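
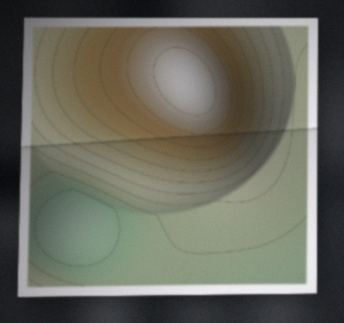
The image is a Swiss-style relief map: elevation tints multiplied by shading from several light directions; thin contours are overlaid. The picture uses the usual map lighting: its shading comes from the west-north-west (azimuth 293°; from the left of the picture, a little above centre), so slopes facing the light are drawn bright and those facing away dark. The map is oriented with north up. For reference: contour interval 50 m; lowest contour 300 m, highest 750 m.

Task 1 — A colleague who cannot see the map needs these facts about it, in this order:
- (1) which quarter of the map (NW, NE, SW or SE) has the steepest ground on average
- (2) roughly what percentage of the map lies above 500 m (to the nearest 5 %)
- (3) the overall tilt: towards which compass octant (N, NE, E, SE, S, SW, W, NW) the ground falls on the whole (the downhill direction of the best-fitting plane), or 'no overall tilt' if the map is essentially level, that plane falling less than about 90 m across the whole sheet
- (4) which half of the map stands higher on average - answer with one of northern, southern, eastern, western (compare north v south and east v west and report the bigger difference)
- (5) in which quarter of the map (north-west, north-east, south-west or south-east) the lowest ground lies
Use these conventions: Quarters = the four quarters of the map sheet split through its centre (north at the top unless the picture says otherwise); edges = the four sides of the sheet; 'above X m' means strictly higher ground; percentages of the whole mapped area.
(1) The north-east quarter is the steepest part of the map.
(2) About 45 % of the map lies above 500 m.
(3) Overall the map slopes down towards the south.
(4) On average the northern half of the map is the higher ground.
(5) Look to the south-west quarter for the lowest ground.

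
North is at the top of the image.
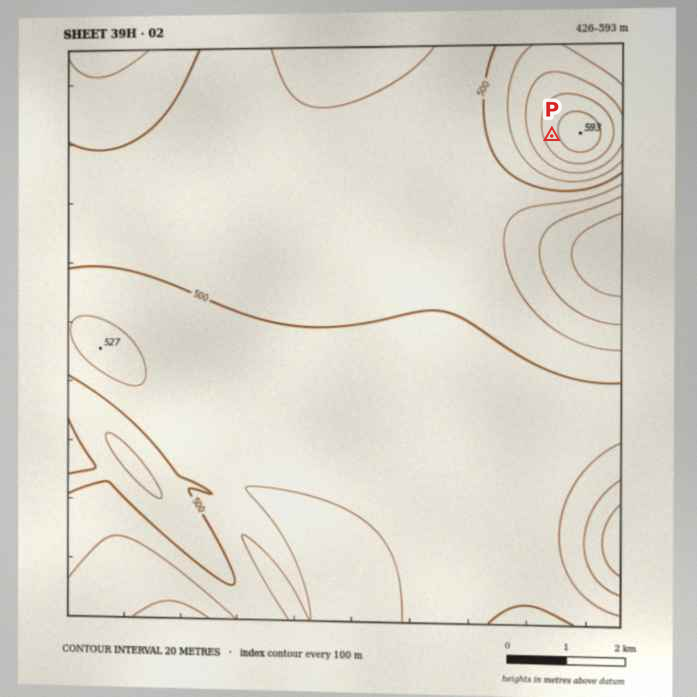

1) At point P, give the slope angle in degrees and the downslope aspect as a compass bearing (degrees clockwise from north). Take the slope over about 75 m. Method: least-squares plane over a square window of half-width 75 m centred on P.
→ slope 5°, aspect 253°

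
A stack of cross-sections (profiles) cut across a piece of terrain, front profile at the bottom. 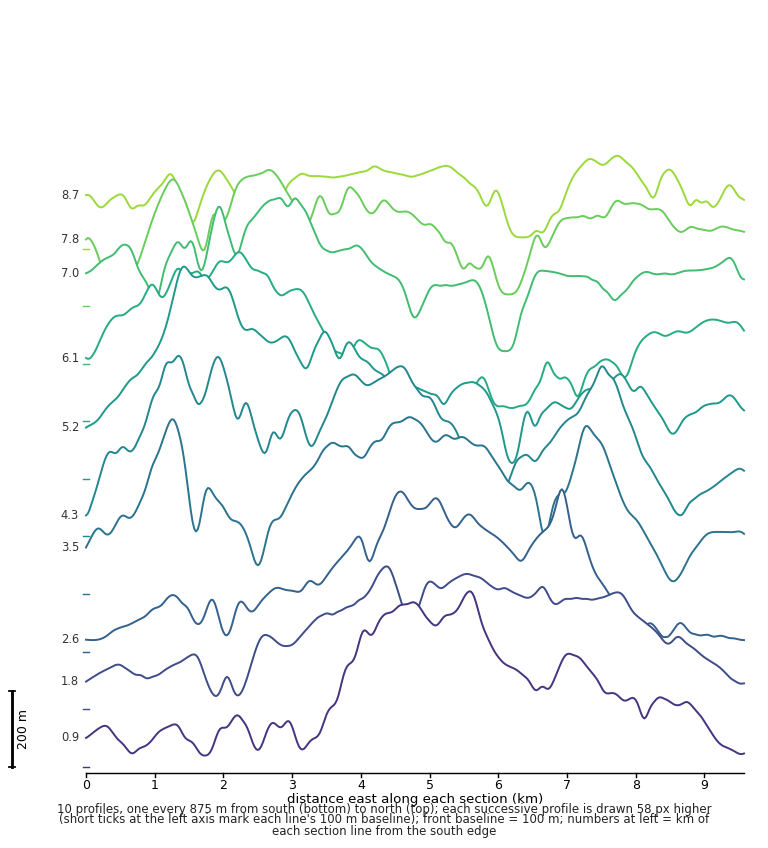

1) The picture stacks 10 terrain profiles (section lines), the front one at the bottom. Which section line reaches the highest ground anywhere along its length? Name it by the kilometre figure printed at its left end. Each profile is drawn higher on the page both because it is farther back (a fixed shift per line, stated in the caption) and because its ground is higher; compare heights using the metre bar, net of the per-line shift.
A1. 5.2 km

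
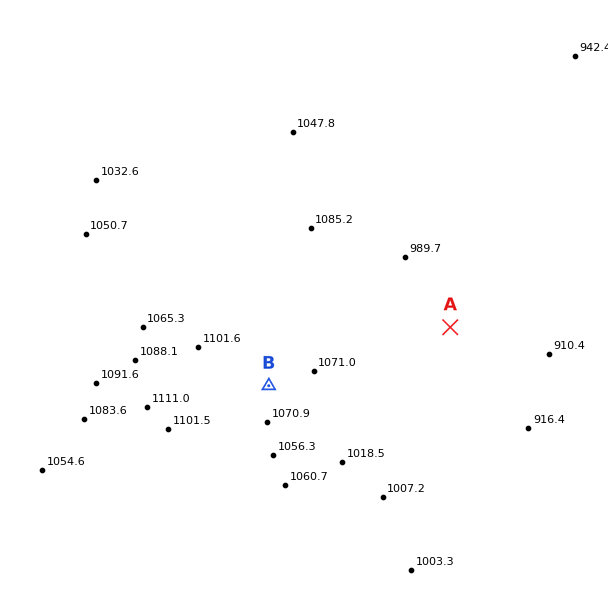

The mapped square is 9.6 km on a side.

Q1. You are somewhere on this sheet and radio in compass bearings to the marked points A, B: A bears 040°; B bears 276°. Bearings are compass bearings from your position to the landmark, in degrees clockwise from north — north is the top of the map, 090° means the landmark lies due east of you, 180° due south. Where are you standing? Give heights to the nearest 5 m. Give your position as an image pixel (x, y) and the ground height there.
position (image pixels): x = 390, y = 399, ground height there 1015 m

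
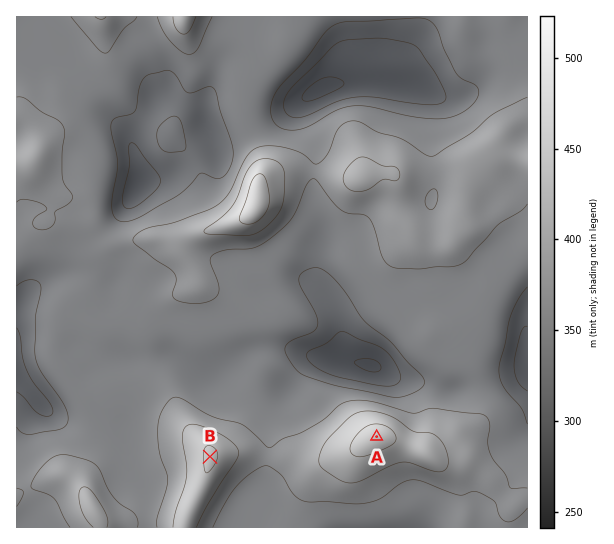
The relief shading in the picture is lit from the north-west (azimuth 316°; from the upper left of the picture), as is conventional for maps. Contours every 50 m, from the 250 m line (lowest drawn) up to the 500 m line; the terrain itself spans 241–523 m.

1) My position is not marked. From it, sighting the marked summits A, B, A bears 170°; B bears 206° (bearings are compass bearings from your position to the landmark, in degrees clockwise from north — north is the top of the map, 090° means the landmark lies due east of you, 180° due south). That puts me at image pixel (335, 200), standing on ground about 410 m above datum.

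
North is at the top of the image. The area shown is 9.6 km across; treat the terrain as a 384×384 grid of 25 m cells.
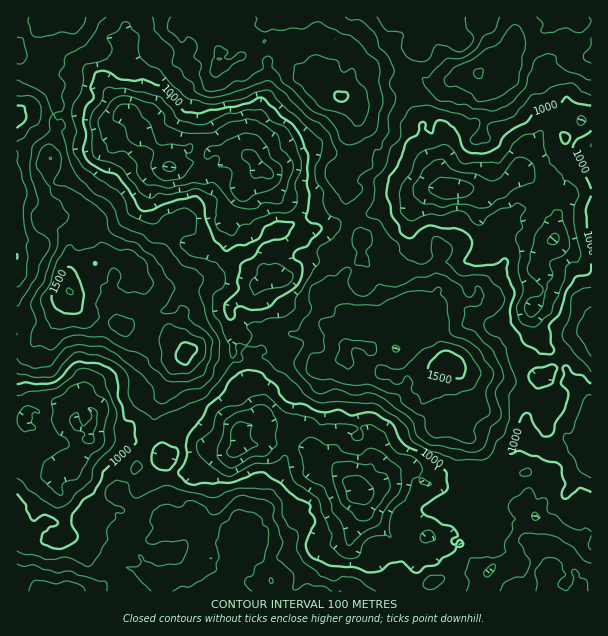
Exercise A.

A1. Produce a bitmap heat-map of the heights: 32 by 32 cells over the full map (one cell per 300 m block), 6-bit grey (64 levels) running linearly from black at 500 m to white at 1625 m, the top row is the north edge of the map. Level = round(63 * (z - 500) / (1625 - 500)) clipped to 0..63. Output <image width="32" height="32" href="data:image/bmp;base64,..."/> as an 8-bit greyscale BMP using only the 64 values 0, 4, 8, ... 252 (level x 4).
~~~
<image width="32" height="32" href="data:image/bmp;base64,Qk02CAAAAAAAADYEAAAoAAAAIAAAACAAAAABAAgAAAAAAAAEAAATCwAAEwsAAAABAAAAAAAAAAAAAAEBAQACAgIAAwMDAAQEBAAFBQUABgYGAAcHBwAICAgACQkJAAoKCgALCwsADAwMAA0NDQAODg4ADw8PABAQEAAREREAEhISABMTEwAUFBQAFRUVABYWFgAXFxcAGBgYABkZGQAaGhoAGxsbABwcHAAdHR0AHh4eAB8fHwAgICAAISEhACIiIgAjIyMAJCQkACUlJQAmJiYAJycnACgoKAApKSkAKioqACsrKwAsLCwALS0tAC4uLgAvLy8AMDAwADExMQAyMjIAMzMzADQ0NAA1NTUANjY2ADc3NwA4ODgAOTk5ADo6OgA7OzsAPDw8AD09PQA+Pj4APz8/AEBAQABBQUEAQkJCAENDQwBEREQARUVFAEZGRgBHR0cASEhIAElJSQBKSkoAS0tLAExMTABNTU0ATk5OAE9PTwBQUFAAUVFRAFJSUgBTU1MAVFRUAFVVVQBWVlYAV1dXAFhYWABZWVkAWlpaAFtbWwBcXFwAXV1dAF5eXgBfX18AYGBgAGFhYQBiYmIAY2NjAGRkZABlZWUAZmZmAGdnZwBoaGgAaWlpAGpqagBra2sAbGxsAG1tbQBubm4Ab29vAHBwcABxcXEAcnJyAHNzcwB0dHQAdXV1AHZ2dgB3d3cAeHh4AHl5eQB6enoAe3t7AHx8fAB9fX0Afn5+AH9/fwCAgIAAgYGBAIKCggCDg4MAhISEAIWFhQCGhoYAh4eHAIiIiACJiYkAioqKAIuLiwCMjIwAjY2NAI6OjgCPj48AkJCQAJGRkQCSkpIAk5OTAJSUlACVlZUAlpaWAJeXlwCYmJgAmZmZAJqamgCbm5sAnJycAJ2dnQCenp4An5+fAKCgoAChoaEAoqKiAKOjowCkpKQApaWlAKampgCnp6cAqKioAKmpqQCqqqoAq6urAKysrACtra0Arq6uAK+vrwCwsLAAsbGxALKysgCzs7MAtLS0ALW1tQC2trYAt7e3ALi4uAC5ubkAurq6ALu7uwC8vLwAvb29AL6+vgC/v78AwMDAAMHBwQDCwsIAw8PDAMTExADFxcUAxsbGAMfHxwDIyMgAycnJAMrKygDLy8sAzMzMAM3NzQDOzs4Az8/PANDQ0ADR0dEA0tLSANPT0wDU1NQA1dXVANbW1gDX19cA2NjYANnZ2QDa2toA29vbANzc3ADd3d0A3t7eAN/f3wDg4OAA4eHhAOLi4gDj4+MA5OTkAOXl5QDm5uYA5+fnAOjo6ADp6ekA6urqAOvr6wDs7OwA7e3tAO7u7gDv7+8A8PDwAPHx8QDy8vIA8/PzAPT09AD19fUA9vb2APf39wD4+PgA+fn5APr6+gD7+/sA/Pz8AP39/QD+/v4A////ALC4tKyglJSgrLC4wLywrJyYkJCEfHyAhHyIjKCovLS0nJSQjJCYnJycpLC4wLSklIBwbGhwcGx0fIiIkKC4sKiAeHB4gJCYnJicrLjAvKSIaFxIYGBkYGBwfICMpKigkHxwaHiEjJCcrKyouLy4oIRwWDxAVGRcZHR8fIiUlIyIdGhgdICEjJygqKCgtKyUeGxILCREZGx8gHx8iIiIeIBkUEhceIyIjJCIhISUkIRsWDgQECxMYGyAfHiAiIBwdFREOERkgIR8dGxkXGRwbFQ8LBggMEhYaHh8gICEfGxcVEw8OFBofHRobFQ8NEhUTDg0ODhAVGiAjJCAdHRsZFBMUEg0NFhsfHRsWEAkNERIREhUUFh0nKy0sJB4aGxcUEBIOCwwWHSEgHhoSDA4SFRYYGBgcIywwMC4pIBsdGRUTEg8NDhgiJSYiHxkWEhccICEhIiUsMTExMCoiHx8dFhsbFxETGyMnKyonHhkZHSEpKiwsMDE0NjYyKyMeHBwaJichGRofJywzNS4kHx4iJy4xMjEyMjY6OjQrIh0cHSArLSkkJiotLzU5MiUhISQmKzAzMjAuMjY0LiYgHBwgJiwwMTAwMjIwNDItIiAjJicrLzAxMDAvMCsnIR0YGyIpKjE3NzMyMS8uLSceHR4gIyksLy8vMTAwKSYiGxEVHycoMjs6MzIyMS4rJR8aFxogKCoqKCotLi0pJyQdExIcJCIsODg1MjYyLSkmIhsWFRkjJycmJSUnKCQjIBsSEBcdICgzNTc0NS8pJCIfHRkYGyAkJickIiEjHxsaGhEPExghJi8yMi8sJyUhHxobHBwbHSImKCMfHiIgGxgXEwwPGSIqLDAwKSQiJCQdFhYYHBscICQkIBkZGhoXGRkUEBIaIiktLywmHhodHxsUDxESFh0kJiMeFRIQERASFhUSExoiKy0qJSEYEhETEw8ICAwWHicpJR0WDwkIDA8QEhQVGSQuLCQdGRIMBwsMCwgFCRMgKSsnIRkSDhITFBAQFRccJS0rHxURDgsJCwwKBwcPFR8lLCkkHBcUGB0cFRIXGh8hJicgEw0KCw8REQ8MDRIaIikwLiggHBocIiEbFxgbGxwjJx4UDAoOFBoaFxQUGyIqMDMyKiMfHyEkJSIdGxoYISYnIRkSERUbIiYmIh4iKzM3NzIrJSQoKi0tKSMgHR8pKygjGxscHSInLzEtKSsyNjU0MSomJyovMTEvJyMjJi0rKCQhICAiJiowMzIuLjE0MzEvKSQiJikuMC4qJigsLSsrKSUgICQoLC8xMS4vLy4uLislIR4hHyUsLiwqKSstMC8uKCMiJiwvLy8vLSwrLSwqJyEgHh0eIyYsKy0tLQ="/>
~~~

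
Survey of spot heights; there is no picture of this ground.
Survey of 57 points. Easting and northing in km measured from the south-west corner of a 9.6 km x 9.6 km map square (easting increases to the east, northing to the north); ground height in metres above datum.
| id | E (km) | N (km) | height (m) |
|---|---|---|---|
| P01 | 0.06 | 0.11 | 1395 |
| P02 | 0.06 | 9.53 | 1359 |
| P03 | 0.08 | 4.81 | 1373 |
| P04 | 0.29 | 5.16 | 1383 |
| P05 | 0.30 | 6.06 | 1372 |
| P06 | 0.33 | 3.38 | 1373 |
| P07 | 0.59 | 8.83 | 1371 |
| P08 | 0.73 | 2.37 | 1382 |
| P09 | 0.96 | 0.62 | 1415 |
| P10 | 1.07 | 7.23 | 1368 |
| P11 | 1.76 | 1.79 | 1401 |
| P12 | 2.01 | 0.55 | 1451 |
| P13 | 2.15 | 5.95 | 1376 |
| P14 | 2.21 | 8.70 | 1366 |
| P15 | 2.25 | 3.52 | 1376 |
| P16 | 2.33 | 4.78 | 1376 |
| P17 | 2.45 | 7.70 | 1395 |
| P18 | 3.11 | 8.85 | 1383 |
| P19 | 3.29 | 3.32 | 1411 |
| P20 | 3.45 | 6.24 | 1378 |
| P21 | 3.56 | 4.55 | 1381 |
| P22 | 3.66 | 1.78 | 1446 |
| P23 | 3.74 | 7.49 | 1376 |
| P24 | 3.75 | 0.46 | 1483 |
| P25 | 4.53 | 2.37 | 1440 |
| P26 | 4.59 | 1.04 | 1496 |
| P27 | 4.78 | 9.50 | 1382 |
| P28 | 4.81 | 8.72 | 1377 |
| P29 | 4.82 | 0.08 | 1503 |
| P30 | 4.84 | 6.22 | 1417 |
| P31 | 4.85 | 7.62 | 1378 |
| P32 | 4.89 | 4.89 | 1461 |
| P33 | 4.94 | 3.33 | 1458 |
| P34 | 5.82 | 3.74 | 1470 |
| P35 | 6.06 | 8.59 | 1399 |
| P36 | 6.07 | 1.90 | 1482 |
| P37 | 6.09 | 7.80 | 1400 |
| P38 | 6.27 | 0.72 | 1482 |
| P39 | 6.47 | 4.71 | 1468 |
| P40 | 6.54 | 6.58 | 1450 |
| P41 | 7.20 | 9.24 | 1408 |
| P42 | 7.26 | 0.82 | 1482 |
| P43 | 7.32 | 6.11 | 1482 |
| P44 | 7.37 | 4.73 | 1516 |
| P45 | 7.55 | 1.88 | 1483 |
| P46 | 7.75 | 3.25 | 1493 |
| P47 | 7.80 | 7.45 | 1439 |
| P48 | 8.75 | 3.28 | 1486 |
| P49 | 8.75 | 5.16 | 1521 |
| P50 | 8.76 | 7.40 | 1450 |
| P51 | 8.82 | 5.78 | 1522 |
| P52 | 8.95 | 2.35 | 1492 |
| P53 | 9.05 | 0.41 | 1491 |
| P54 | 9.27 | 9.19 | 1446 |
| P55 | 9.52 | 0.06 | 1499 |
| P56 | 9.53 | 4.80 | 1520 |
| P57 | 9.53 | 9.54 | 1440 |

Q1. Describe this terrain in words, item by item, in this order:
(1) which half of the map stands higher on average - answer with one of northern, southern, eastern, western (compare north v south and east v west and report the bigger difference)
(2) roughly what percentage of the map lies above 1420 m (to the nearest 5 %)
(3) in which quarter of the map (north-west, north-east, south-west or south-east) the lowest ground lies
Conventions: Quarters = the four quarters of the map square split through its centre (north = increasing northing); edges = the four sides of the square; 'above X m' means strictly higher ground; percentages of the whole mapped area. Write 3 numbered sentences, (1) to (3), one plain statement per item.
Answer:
(1) On average the eastern half of the map is the higher ground.
(2) About 55 % of the map lies above 1420 m.
(3) The lowest ground is in the north-west quarter.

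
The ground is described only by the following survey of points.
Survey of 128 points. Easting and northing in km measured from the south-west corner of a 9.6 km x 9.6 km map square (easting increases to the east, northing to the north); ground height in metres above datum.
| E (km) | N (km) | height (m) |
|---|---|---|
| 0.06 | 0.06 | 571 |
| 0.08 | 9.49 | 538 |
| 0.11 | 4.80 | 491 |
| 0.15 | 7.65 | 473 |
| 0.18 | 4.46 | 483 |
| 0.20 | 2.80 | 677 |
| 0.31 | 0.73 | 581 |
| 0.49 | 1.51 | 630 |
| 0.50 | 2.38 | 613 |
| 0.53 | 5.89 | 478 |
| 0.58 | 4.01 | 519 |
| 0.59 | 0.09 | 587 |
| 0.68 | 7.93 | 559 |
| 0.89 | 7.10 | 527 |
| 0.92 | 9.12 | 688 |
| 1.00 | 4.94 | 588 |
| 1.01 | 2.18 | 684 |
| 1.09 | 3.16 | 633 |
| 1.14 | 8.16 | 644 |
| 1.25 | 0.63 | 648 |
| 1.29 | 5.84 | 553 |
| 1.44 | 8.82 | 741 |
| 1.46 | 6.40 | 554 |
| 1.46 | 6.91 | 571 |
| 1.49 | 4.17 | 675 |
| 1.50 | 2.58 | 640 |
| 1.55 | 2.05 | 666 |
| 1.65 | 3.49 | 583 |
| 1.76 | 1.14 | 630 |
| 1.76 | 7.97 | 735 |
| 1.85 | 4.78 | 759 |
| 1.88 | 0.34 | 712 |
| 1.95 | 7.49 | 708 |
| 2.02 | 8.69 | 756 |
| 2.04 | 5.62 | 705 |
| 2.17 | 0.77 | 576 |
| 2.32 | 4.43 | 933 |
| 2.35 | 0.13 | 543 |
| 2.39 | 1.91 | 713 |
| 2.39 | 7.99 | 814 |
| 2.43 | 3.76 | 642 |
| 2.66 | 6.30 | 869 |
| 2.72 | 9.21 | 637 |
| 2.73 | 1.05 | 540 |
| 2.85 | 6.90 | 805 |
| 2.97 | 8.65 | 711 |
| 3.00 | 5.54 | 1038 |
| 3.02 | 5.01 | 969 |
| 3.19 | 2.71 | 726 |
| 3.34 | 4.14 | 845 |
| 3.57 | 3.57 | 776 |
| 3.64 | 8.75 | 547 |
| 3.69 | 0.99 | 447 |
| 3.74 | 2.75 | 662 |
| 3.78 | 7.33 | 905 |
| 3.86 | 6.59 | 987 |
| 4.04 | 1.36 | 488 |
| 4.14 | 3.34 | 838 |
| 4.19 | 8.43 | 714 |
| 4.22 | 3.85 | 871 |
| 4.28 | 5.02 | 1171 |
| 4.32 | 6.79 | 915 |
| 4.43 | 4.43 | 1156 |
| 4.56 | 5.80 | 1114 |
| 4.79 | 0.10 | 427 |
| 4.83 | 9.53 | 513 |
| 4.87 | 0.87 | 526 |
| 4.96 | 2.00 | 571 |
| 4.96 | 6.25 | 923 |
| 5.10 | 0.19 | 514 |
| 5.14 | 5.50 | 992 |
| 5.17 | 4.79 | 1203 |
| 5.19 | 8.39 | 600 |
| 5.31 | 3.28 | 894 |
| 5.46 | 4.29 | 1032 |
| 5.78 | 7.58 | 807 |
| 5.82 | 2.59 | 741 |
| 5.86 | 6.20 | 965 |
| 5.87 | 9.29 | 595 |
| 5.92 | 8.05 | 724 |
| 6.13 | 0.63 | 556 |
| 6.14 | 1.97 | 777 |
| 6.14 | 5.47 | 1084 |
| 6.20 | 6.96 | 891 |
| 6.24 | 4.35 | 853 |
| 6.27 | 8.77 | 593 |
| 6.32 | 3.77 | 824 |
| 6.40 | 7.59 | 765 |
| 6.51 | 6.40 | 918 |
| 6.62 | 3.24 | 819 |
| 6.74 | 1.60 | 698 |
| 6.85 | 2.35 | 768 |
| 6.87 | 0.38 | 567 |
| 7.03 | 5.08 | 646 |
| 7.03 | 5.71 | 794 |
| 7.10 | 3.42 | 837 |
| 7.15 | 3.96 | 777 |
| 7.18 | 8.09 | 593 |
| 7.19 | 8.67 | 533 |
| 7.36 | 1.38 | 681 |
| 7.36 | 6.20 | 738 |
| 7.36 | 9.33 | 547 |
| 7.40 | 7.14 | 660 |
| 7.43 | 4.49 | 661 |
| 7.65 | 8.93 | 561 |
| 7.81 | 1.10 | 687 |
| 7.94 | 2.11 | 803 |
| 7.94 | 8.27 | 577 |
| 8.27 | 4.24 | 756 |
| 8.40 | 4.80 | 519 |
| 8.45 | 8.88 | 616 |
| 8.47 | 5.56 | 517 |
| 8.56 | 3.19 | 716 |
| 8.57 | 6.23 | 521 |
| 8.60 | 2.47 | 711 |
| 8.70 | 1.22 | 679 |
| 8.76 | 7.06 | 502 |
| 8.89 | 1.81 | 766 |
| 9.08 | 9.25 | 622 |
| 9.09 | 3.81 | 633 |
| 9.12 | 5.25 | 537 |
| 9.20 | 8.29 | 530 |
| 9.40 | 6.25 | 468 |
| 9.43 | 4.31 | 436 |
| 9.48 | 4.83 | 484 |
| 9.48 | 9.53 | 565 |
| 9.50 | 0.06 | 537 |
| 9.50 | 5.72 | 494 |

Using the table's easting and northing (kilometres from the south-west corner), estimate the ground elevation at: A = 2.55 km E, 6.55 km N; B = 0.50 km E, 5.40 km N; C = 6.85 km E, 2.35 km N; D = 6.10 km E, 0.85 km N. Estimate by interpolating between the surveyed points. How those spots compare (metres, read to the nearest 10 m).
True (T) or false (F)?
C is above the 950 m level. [F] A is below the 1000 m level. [T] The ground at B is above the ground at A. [F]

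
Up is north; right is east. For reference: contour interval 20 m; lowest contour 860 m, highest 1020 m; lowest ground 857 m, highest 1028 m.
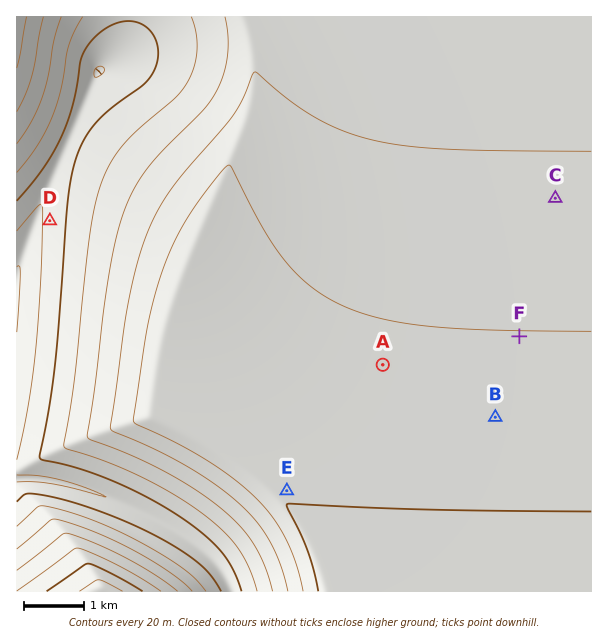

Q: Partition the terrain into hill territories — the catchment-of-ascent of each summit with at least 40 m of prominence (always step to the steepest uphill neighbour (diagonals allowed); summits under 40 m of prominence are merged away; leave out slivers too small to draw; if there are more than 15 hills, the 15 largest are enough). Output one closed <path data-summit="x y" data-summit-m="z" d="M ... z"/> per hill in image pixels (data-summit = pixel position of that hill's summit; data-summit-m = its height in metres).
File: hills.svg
<path data-summit="333 591" data-summit-m="1009" d="M591 16l-460 0-3 19-6 15-15 17-10 7-3 6-10 28-44 98-24 64 0 207 32 3 36 8 36 14 32 15 21 12 33 24 17 20 8 19 360 0z"/><path data-summit="102 590" data-summit-m="1028" d="M36 478l-20 1 1 113 213-1-7-18-9-12-17-15-32-22-28-14-44-18-37-11z"/><path data-summit="17 17" data-summit-m="992" d="M129 16l-113 1 1 253 23-64 39-87 15-39 3-6 23-20 6-10 4-17z"/>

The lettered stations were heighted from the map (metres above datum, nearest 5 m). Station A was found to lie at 985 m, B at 990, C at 965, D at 885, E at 1000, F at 980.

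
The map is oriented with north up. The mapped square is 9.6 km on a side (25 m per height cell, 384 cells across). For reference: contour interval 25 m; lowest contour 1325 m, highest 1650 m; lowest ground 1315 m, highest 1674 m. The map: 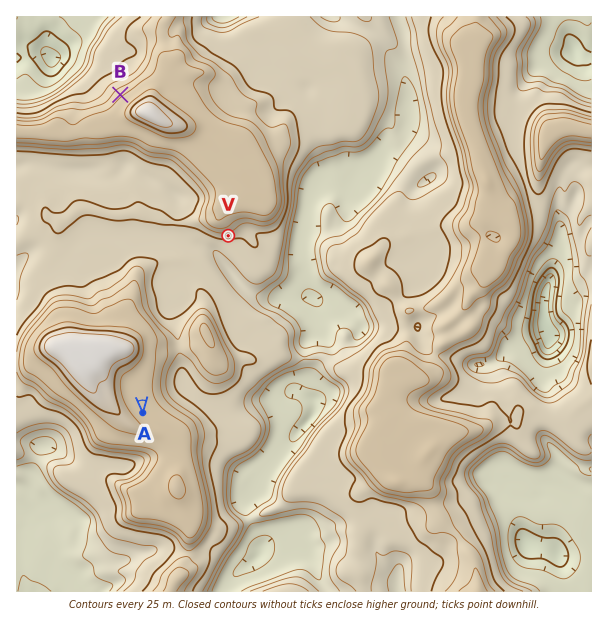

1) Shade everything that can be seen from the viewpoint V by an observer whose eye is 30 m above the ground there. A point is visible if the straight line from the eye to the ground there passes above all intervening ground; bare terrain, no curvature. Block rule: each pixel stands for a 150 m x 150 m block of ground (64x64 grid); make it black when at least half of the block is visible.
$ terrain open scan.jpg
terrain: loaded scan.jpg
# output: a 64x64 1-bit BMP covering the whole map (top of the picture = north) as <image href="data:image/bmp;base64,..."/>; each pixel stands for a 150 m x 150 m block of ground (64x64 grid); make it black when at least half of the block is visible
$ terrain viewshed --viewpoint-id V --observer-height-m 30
<image width="64" height="64" href="data:image/bmp;base64,Qk0+AgAAAAAAAD4AAAAoAAAAQAAAAEAAAAABAAEAAAAAAAACAAATCwAAEwsAAAIAAAAAAAAA////AAAAAAAAAAAPAAAAAAAAAAIAAAAAAAAAAA4AAAAAAAAABAAAAAAAAAAEAAAAAAAAAAQAAAAAAAAABAAAAAAAAAAAAAAAAAAAAAAAAAAAAAAAAAAAAAAAAAAYAAAAAAAAB/wAAAAAAAAD+AAAAAAAAAPwAAAAAAAAAfAAAAAAAAAA/AAAAAAAAAD+AAAAAAAAQH8AAAAABgBgPwAAAAANAAAfAAAAABsAAB8AAAAAEwAAD4AAAAADAAAHgAAAAAMAAAeAAAAAAYAAP4AAAAADgZA/5gAAAAfB/P/yAAAAH8P8f/IAAA//x/wb9wAAD////h/jAAAHD//8B+OAAA8P//AH/EAADA//4Af3QAAgD//AD4PgADwH/8AfgPAAP4f/8D4A8AAf5//wPgDwAB////g/AfAAH///+D+H8ABP///4H//yAA//8/gH//AAB//B8AP/8AAR/wBAAe/wABHwAAAAx/AA/+AAAAAD+AD/AAAAAAHwAHwAAAAAAPAAcAAAAAAAcADAAAAAAAAgAIAAAAAAAAAAgAAAAAAAAAAAAAAAAAAAAAAAAAAAAAAAAAAAAAAAAAAAAAAAAAAAAAAAAAAAAAAAAAAAAAAAAAAAAAAAAAAAAAAAAAAAAAAAAAAAAAAAAAAAAAAAAAAAAAAAAAAAAAAAAAAAAAAAAAAAAAAAAAAAAA=="/>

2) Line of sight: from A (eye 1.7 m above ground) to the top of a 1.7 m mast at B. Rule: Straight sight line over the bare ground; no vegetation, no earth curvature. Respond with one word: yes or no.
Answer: no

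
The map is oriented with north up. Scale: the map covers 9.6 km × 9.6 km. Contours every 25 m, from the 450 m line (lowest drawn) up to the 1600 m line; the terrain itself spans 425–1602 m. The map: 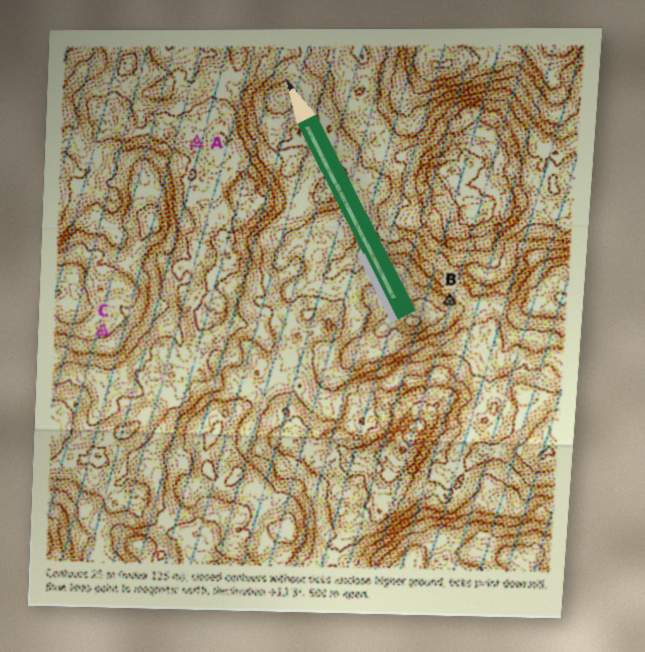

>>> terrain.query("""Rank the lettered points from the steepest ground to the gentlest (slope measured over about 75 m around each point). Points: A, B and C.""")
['B', 'C', 'A']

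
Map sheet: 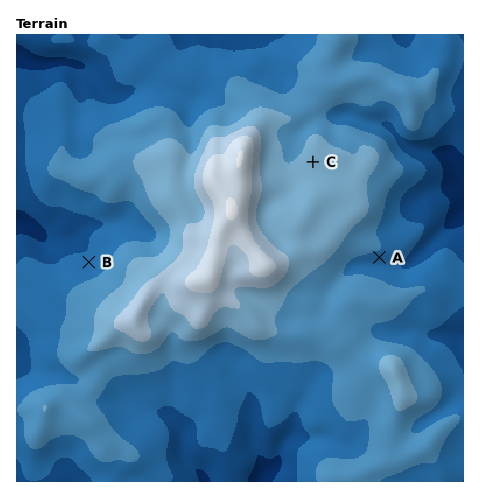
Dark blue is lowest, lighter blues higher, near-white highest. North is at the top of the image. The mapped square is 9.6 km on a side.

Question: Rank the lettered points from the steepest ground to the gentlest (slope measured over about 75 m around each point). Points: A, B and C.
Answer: A B C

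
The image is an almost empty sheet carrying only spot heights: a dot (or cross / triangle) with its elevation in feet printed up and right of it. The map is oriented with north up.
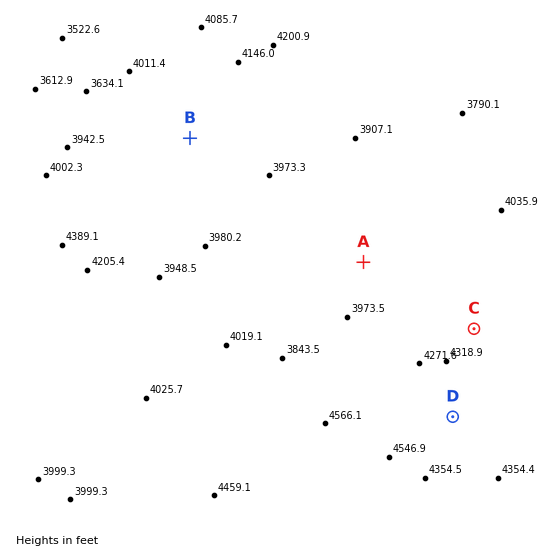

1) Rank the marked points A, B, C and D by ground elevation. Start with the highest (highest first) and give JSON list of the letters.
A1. ["D", "C", "B", "A"]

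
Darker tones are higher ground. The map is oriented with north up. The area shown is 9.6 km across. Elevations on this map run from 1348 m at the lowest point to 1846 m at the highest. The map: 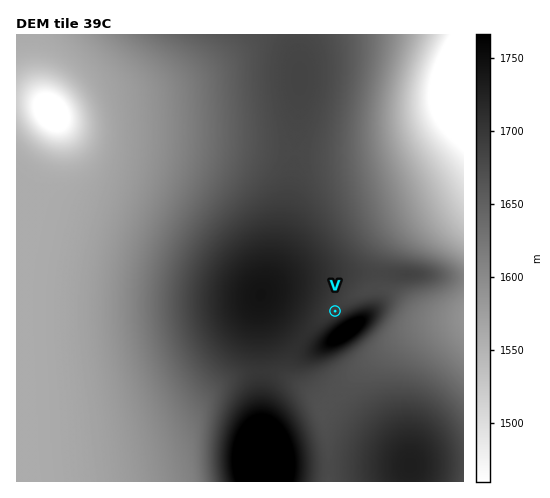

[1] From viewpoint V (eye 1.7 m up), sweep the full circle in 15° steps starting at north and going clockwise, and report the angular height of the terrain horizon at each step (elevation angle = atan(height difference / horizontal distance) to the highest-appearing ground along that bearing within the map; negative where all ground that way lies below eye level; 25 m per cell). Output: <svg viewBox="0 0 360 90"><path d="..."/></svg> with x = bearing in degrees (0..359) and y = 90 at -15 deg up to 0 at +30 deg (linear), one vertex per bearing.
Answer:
<svg viewBox="0 0 360 90"><path d="M0 59l15 1 15 1 15 0 15 0 15-1 15-8 15-7 15-7 15-3 15-1 15 2 15 4 15 7 15 6 15 4 15 1 15-1 15-1 15 0 15 0 15 1 15 0 15 1"/></svg>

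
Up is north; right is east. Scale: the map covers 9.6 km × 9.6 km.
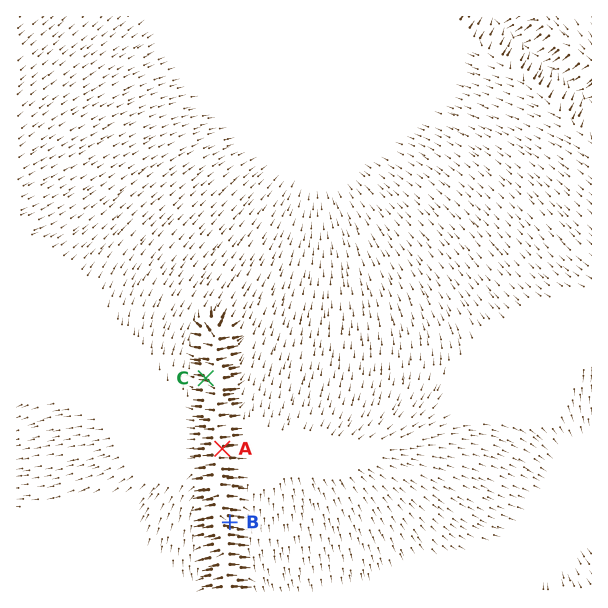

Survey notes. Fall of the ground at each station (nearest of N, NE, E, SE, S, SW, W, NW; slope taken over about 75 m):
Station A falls E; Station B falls E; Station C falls W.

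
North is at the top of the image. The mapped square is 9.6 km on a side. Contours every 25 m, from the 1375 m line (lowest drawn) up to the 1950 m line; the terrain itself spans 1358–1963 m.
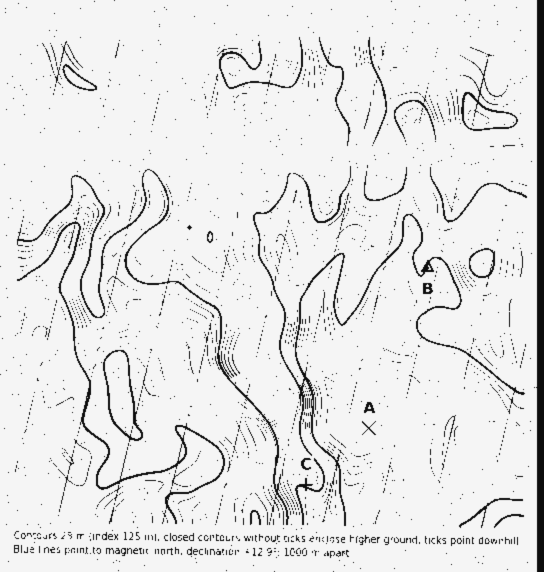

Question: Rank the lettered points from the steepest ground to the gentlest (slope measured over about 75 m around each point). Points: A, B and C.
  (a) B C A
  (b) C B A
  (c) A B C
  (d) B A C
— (b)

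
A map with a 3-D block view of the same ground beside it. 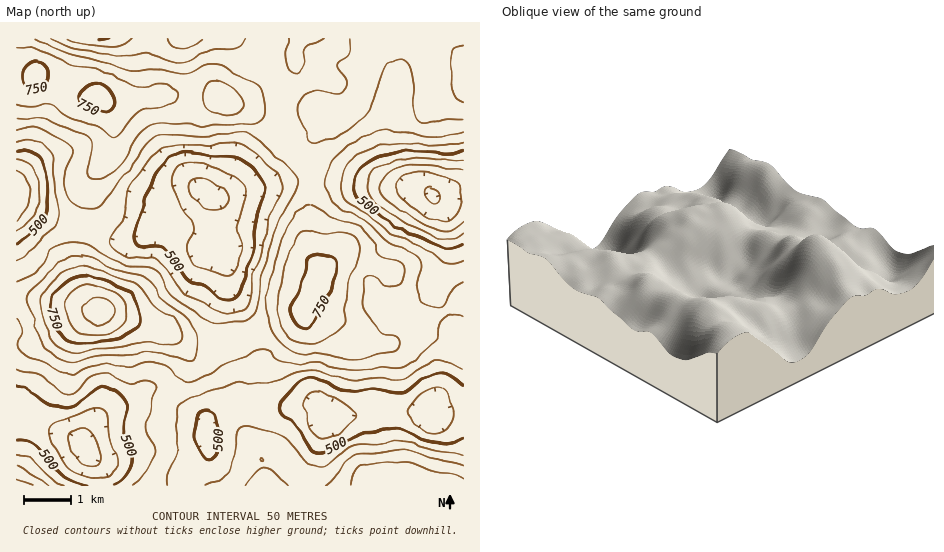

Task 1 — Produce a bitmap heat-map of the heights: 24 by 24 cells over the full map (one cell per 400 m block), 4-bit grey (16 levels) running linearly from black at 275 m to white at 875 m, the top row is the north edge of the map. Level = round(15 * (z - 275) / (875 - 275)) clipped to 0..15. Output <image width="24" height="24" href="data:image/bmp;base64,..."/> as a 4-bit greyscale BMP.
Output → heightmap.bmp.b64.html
<image width="24" height="24" href="data:image/bmp;base64,Qk2WAQAAAAAAAHYAAAAoAAAAGAAAABgAAAABAAQAAAAAACABAAATCwAAEwsAABAAAAAAAAAAAAAAABEREQAiIiIAMzMzAERERABVVVUAZmZmAHd3dwCIiIgAmZmZAKqqqgC7u7sAzMzMAN3d3QDu7u4A////AJdlRXd2d4iIiaqqqXZDNWd2Z4iHZ5mZh2VDNWd2Vnd1VWZ2VVVERWd2ZnZlRFVURVZmVWd2ZmZURVVURWd3ZneId3dlVmZmVXiZiIiZmIiIiZiId4m7u6qqmZiqqqqZiIrO7cu5iZm8u6mZiJve/suYd3nMy6mYiJrN3Ll2ZXm8y6mYiImruphlRGm8y6qod3iZh2ZURFisy6mYdleId2VURFeru6hlREV4h2VURFeaqYZDEjWJiGVDM1aJl1QhETWJmHZDNFZ4h1MhIlaJqoZVVWeJmGVERXeJqph3d4iZmYd3h5mru6qaqpmaqpmZmbu8zLu6u6maqqmaqsy8y6uquqmZmamaq8y6qZmZmZmImaqaq7qYd4h3iImImaqqqw=="/>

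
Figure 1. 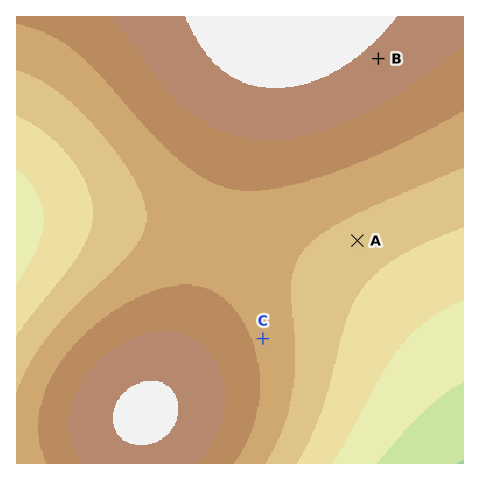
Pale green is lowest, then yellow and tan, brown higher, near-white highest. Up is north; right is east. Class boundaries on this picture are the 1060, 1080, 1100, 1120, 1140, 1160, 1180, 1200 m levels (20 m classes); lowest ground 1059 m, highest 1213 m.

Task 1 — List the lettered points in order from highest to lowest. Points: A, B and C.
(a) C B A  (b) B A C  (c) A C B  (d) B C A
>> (d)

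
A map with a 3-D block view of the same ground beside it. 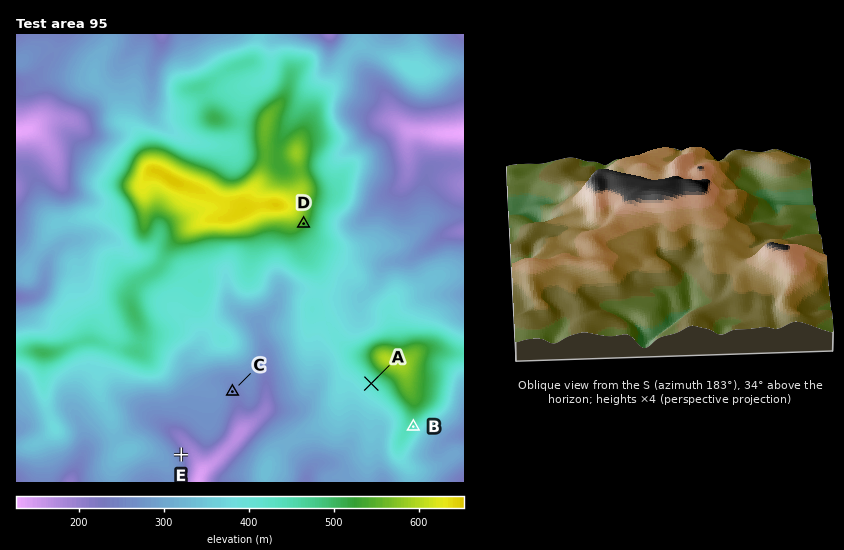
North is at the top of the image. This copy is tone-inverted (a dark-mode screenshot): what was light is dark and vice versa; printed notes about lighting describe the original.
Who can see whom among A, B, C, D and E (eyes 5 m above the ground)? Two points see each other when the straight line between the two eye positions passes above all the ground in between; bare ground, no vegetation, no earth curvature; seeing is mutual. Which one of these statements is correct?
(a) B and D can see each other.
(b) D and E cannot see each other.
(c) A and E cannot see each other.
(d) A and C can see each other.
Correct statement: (d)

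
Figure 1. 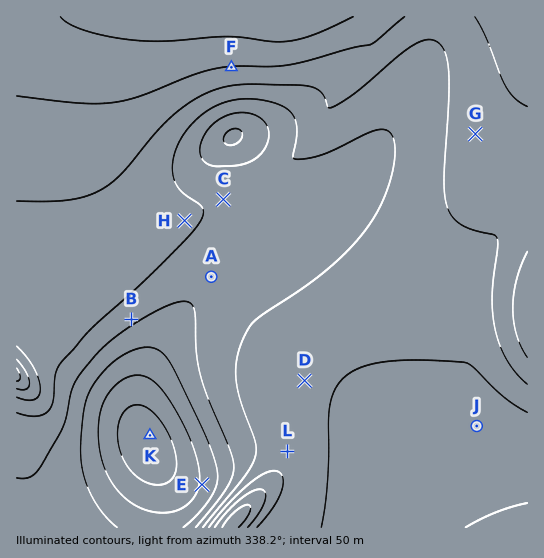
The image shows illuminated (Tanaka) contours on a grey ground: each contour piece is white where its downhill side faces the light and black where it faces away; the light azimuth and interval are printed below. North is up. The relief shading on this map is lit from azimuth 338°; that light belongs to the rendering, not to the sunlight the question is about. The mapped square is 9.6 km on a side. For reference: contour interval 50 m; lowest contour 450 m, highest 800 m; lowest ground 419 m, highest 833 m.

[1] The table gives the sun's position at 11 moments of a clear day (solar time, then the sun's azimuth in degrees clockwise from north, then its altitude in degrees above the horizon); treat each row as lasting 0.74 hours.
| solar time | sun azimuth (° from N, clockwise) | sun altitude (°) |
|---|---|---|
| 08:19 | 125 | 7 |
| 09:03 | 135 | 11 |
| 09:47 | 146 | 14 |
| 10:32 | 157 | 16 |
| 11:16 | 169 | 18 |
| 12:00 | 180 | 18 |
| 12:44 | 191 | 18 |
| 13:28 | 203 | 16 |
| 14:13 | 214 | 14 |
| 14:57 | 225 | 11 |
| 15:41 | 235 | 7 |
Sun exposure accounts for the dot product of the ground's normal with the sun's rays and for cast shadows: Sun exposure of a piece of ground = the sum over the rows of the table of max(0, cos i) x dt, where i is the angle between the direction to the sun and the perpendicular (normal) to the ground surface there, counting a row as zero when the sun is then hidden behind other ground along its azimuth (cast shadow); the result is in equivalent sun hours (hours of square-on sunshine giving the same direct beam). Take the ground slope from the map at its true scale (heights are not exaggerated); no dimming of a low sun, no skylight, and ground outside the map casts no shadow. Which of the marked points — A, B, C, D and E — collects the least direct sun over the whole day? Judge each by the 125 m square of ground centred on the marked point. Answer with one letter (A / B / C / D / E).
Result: E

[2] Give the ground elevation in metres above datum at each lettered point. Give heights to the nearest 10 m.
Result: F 750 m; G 720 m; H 660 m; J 630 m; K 420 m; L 670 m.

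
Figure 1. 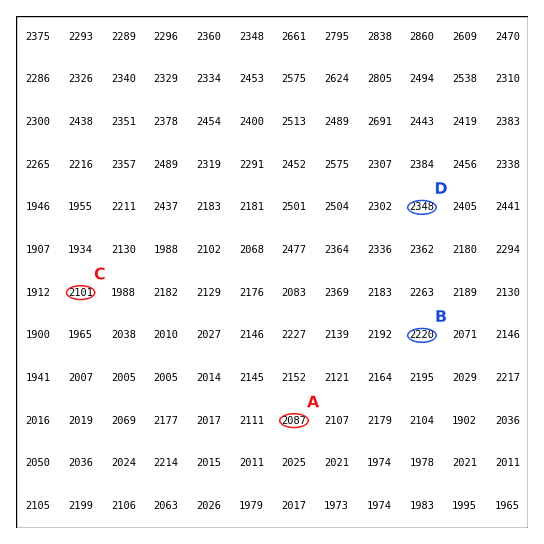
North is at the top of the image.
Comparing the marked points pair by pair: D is higher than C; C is lower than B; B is higher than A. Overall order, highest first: D B C A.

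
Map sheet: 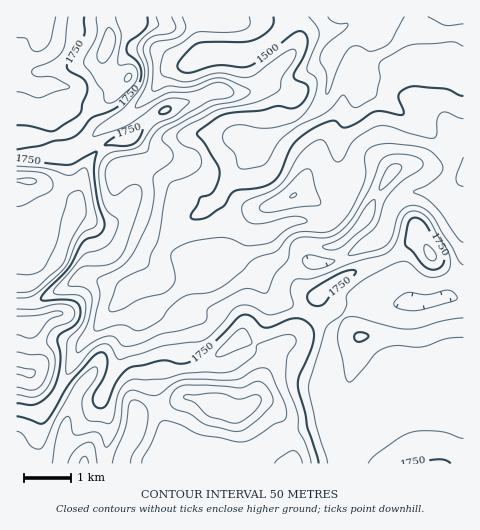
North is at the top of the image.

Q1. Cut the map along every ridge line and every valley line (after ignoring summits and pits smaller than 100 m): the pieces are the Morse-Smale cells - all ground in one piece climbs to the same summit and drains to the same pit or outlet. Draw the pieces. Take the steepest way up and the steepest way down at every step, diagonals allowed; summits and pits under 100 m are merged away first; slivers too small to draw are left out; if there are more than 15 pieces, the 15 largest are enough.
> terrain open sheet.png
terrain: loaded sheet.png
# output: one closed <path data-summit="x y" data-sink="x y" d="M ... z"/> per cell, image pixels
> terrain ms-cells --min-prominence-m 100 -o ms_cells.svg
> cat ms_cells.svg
<path data-summit="216 405" data-sink="370 17" d="M463 16l-266 1 7 38-14 9-23 7-13 19-13 13 0 3 17 24 9 6 20 0 8-2 47 2 16 9-31 38-7 14-16 14-14 7-26 30-3 9 2 20-9 6-17 3-10 4-46 54-24 51-9 12-6 5-26-2 1 54 447-1z"/><path data-summit="29 181" data-sink="370 17" d="M140 104l-15 14-23 11-21 19-10 4-15 3-40 0 1 148 19-1 45-25 10 0 29 12 31-5 8-3 4-4-2-20 3-9 26-30 14-7 16-14 7-14 31-38-16-9-22 0-11-2-42 2-14-13z"/><path data-summit="108 45" data-sink="17 17" d="M106 16l-59 0-2 13-4 9-16-8-9-10 0 60 22 8 2 18 0 6-24 4 1 20 32 1 20-5 6-4 22-23 12-6 15-17-14-4-8-11 2-13 5-13z"/><path data-summit="108 45" data-sink="370 17" d="M196 16l-88 0 1 25-5 13-2 13 8 11 8 3 9-1-18 19-12 6-22 23-6 4-20 5-32-1-1 18 40 1 15-3 10-4 21-19 23-11 29-28 13-19 23-7 14-9z"/><path data-summit="29 374" data-sink="370 17" d="M91 277l-10 0-45 25-20 2 1 105 25 3 6-5 9-12 24-51 48-54-9-1z"/><path data-summit="216 405" data-sink="17 17" d="M19 80l-3 1 0 34 24-3-2-24-9-2z"/><path data-summit="216 405" data-sink="17 17" d="M46 16l-29 0-1 3 9 11 16 8 5-13z"/>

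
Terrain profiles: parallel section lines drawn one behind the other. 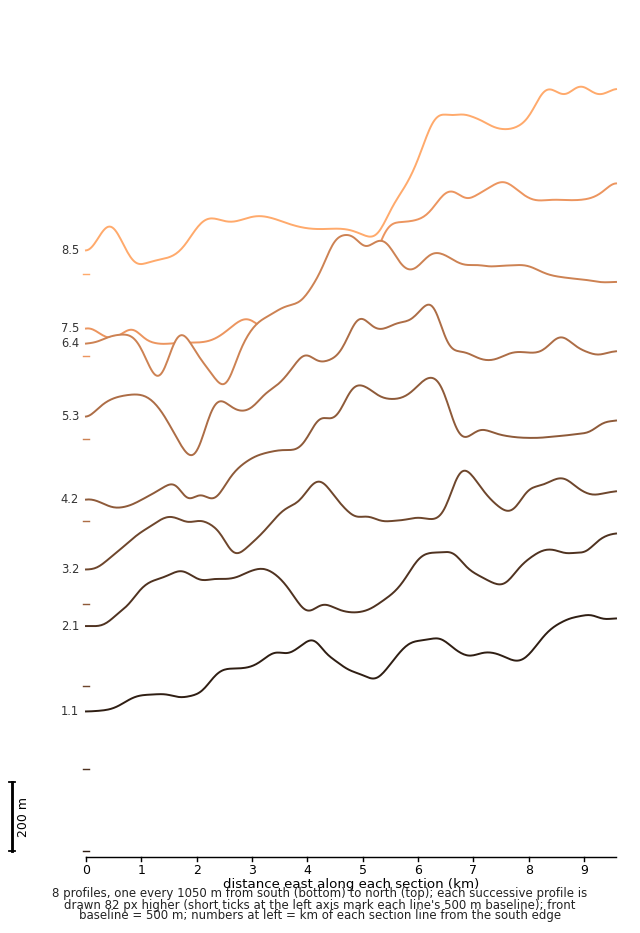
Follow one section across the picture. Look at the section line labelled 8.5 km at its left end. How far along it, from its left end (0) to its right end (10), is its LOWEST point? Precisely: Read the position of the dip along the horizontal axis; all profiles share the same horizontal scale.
1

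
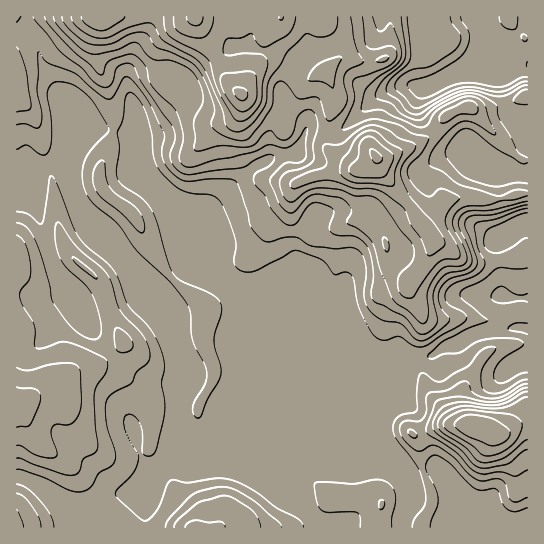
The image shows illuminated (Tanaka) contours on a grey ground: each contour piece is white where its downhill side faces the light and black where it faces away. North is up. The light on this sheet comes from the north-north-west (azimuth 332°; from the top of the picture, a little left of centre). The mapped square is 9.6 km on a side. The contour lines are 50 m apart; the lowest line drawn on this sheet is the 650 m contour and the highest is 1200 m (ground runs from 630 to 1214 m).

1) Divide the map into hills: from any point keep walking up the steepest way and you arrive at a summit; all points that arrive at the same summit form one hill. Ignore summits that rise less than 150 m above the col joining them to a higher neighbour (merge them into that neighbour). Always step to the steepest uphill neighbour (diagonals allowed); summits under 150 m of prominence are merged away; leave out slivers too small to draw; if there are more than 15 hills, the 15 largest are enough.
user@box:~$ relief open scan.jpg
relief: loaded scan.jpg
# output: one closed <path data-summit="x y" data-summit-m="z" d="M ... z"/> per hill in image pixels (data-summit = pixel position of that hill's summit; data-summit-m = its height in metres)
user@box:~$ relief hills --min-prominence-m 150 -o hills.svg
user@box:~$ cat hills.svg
<path data-summit="195 17" data-summit-m="1214" d="M527 16l-511 1 0 144 29 3 17-5 3 3 6 12 1 15 4 12 15 34 33 31 16 35 15 14 10 15 12 27 3 42-1 32 4 14 8 8 11 4 8 0 9-4 8 8 14 7 16 4 12 7 12 12 17 12 21 25 82-1 0-9 10-21-2-11-10-23-22-24-1-12 8-21 9-8 6-11 4-17 6-11 22-3 11-8 15-4 18-11 34-5 19-1z"/><path data-summit="17 407" data-summit-m="975" d="M62 159l-17 5-11-3-18 1 0 365 129 1-1-29 9-24 16-14 14-9 6-1-6-6-4-14 1-32-3-42-14-31-23-25-16-35-33-31-19-46-1-15z"/><path data-summit="377 157" data-summit-m="1157" d="M413 85l-15 2-20 9-40 36-5 1-16-4-11 0-9 24-20 3-23 11-27 22-18 21-2 12 12 28 0 17 4 8 6 6 18 10 14 14 13 34 3-13 23-53-4-16 0-12 3-7 15-21 24-8 17 2 11-4 8 2 25 30 2 6 0 13 22 18 26 16 36 5 22 0-6-4-4-52 15-11-9-21-4-23 0-11 8-2 1-2-19-14-39-14-23-19-8-14 0-12 6-9z"/><path data-summit="475 426" data-summit-m="1095" d="M527 328l-18 0-34 5-18 11-15 4-11 8-18 1-4 2-4 4-6 24-6 11-9 8-8 21 1 12 22 24 10 23 2 11-10 21 1 10 126-1z"/><path data-summit="193 527" data-summit-m="909" d="M190 452l-9 1-18 12-10 10-9 24 2 29 173-1-21-24-17-12-12-12-12-7-16-4-14-7-8-8-9 4-8 0z"/>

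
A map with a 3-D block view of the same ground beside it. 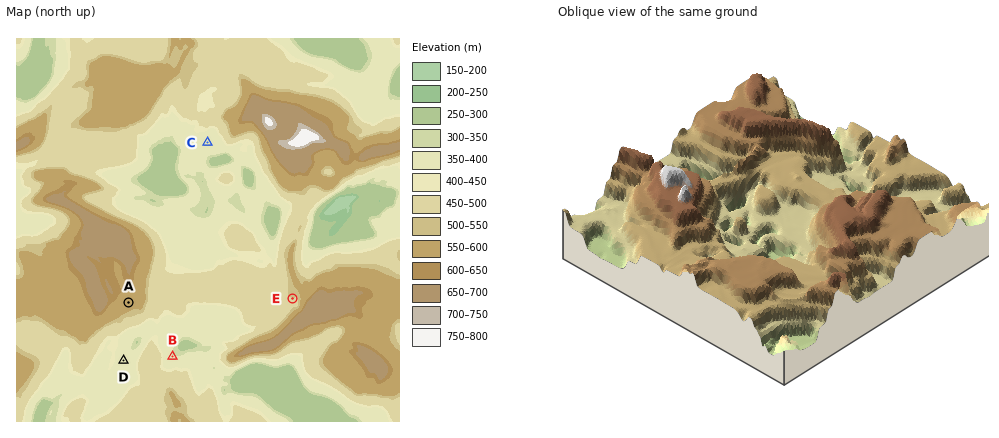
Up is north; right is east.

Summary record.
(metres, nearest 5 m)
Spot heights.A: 575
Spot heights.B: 365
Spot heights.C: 375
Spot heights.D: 375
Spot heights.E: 495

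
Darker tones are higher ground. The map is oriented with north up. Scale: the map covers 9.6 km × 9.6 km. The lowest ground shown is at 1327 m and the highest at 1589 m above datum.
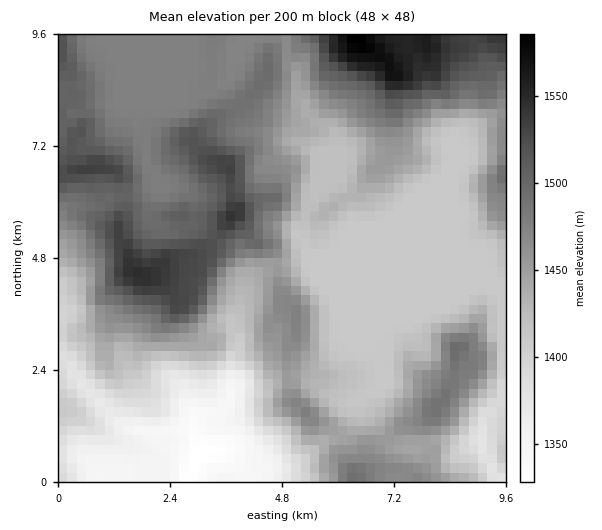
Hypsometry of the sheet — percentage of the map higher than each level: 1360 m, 94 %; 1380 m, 90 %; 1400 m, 87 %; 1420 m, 67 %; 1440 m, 55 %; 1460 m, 44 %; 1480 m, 28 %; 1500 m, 17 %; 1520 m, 9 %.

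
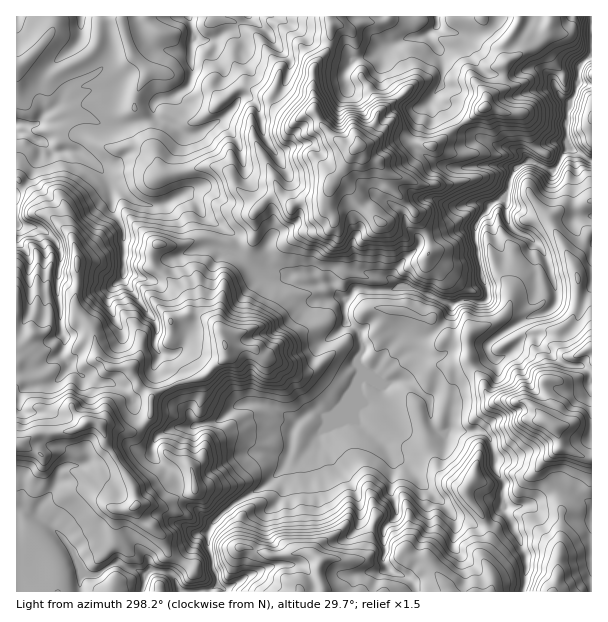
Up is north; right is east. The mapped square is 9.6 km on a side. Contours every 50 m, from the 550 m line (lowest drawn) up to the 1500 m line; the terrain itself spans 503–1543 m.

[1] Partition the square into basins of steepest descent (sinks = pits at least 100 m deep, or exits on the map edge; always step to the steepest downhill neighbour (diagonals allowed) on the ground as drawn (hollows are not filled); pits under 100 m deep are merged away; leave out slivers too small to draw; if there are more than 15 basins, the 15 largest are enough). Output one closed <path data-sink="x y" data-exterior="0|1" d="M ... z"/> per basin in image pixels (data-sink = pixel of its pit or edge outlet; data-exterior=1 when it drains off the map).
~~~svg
<path data-sink="591 17" data-exterior="1" d="M591 16l-70 0-4 11-13 20 0 9 2 6-2 4-2 21-14 11-3 10-53 38-28-7-8 3-8 11-11 9-11-5-7-12-27 37-8 17-21 1-10 6-12-13-5 0-7 5-16 17 1 22-8 9-9 1-25-9-11 0-21 8-22-2-6 7 2 18 11 7 21 21 3 17 6 0 18 8 9 10 4 15 0 9-19 18-31 10-17 7-7 6-13-10-8-20-21 0-13-10-5-28-11-10-16 9-14 0-7 4-11 2-17 17 1 241 575-1z"/><path data-sink="189 17" data-exterior="1" d="M329 16l-227 1 0 3 18-1 2 2 10 33 16 15-10 21-4 18 10 11 18 55-5 5 0 10 5 15 0 20-5 12 0 6 2 2 21 2 21-8 11 0 25 9 6 0 8-5 3-5-1-22 16-17 7-5 5 0 12 13 10-6 18 0 5-3 6-15 10-11 13-22-5-1-15-9-13-13-8-15-1-42 17-24 1-24z"/><path data-sink="17 132" data-exterior="1" d="M101 16l-45 0-1 8-6 12-26 28-7 4 0 111 21 19 5 12 5 6 7 2 18 18 6 26 59 2 6 2 9 0 0-15 6-8-1-7 5-12 0-20-5-15 0-10 5-5-18-55-10-11 4-18 10-21-16-15-10-33-2-2-18 1z"/><path data-sink="437 17" data-exterior="1" d="M519 16l-189 0 0 29-17 24 1 42 8 15 13 13 15 9 6 0 3-3 7 12 11 5 4-2 15-18 8-3 28 7 53-38 3-10 14-11 2-21 2-4-2-6 0-9 13-20z"/>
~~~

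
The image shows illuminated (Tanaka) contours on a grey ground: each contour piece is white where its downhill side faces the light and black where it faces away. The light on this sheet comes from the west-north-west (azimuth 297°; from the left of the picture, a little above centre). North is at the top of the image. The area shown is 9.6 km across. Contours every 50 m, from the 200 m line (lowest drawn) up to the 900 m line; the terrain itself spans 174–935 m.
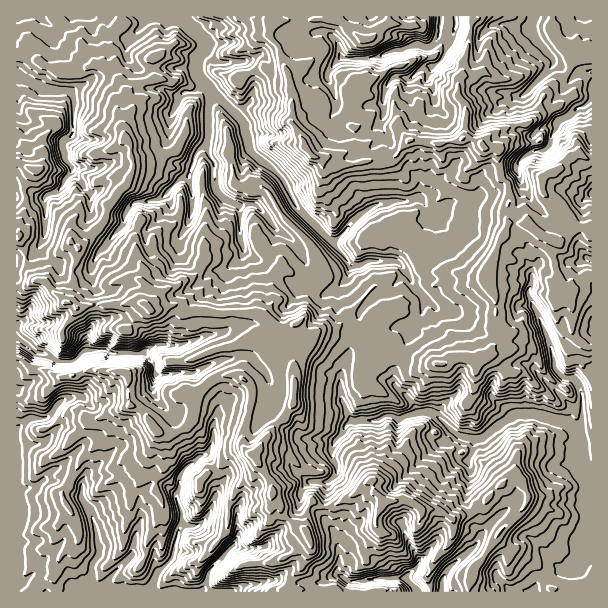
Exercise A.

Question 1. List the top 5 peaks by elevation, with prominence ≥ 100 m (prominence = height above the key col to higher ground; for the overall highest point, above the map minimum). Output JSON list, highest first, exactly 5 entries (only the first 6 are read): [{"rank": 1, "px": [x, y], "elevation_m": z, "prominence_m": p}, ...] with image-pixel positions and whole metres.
[{"rank": 1, "px": [254, 453], "elevation_m": 935, "prominence_m": 761}, {"rank": 2, "px": [383, 503], "elevation_m": 884, "prominence_m": 175}, {"rank": 3, "px": [147, 306], "elevation_m": 866, "prominence_m": 151}, {"rank": 4, "px": [305, 147], "elevation_m": 777, "prominence_m": 260}, {"rank": 5, "px": [483, 146], "elevation_m": 765, "prominence_m": 127}]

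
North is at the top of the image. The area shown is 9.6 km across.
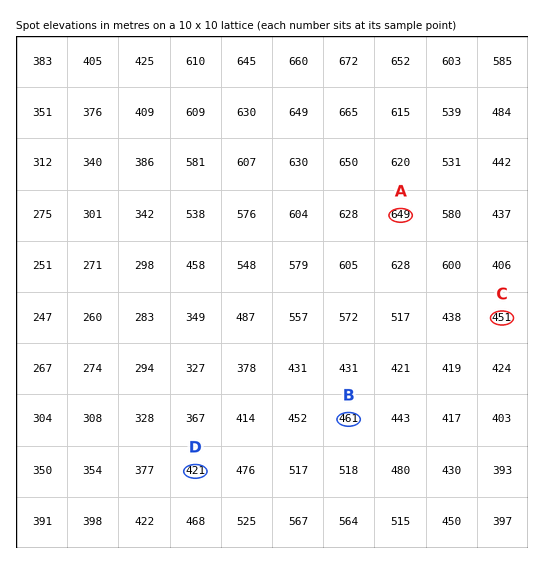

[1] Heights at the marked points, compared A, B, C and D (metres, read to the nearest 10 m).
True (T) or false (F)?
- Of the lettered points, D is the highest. F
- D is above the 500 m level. F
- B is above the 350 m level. T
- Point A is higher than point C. T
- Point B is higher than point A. F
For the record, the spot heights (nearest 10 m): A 650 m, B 460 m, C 450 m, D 420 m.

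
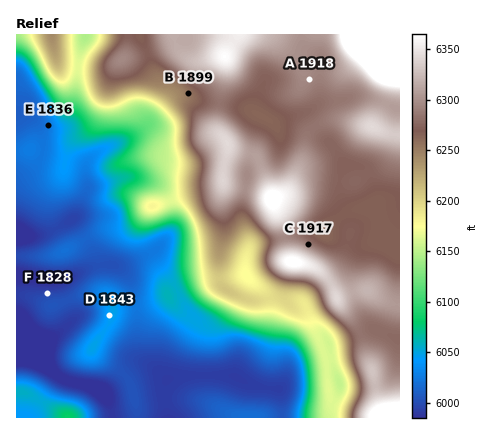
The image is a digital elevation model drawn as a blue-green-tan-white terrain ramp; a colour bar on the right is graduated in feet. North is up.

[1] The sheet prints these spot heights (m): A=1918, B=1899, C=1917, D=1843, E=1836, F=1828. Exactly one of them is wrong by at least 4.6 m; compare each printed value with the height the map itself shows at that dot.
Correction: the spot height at B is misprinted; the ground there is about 1906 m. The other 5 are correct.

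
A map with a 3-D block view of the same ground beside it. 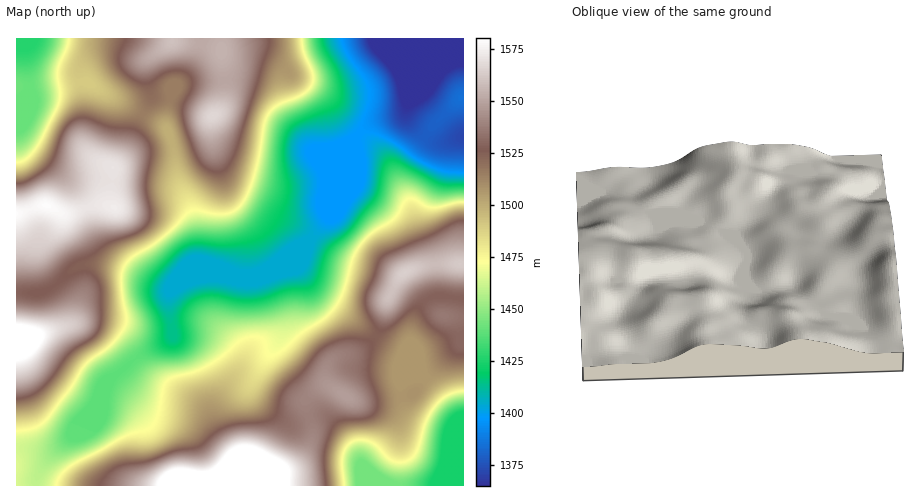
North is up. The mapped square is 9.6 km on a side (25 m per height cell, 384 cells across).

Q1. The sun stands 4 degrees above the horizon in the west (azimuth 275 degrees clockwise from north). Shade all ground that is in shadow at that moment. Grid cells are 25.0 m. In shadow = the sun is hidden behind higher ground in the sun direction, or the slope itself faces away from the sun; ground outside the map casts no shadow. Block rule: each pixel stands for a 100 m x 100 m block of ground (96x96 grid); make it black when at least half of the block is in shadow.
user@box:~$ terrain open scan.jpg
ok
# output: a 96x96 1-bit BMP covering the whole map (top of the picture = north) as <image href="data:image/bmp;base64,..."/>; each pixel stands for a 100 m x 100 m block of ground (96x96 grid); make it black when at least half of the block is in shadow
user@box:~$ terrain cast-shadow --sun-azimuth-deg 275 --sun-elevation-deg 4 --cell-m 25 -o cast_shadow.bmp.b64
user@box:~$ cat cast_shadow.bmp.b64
<image width="96" height="96" href="data:image/bmp;base64,Qk2+BAAAAAAAAD4AAAAoAAAAYAAAAGAAAAABAAEAAAAAAIAEAAATCwAAEwsAAAIAAAAAAAAA////AAAAAAAAAAAAAAAAAP/+AAAAAAAAAAAAAP/+AAAAAAAAAAAAAf/+AAAAAAAAAAAAAf/8AMAAAAAAAAAAAP/4A+AAAAAAAAAAAP/4A/AAAAAAAAAAAP/wB/gAAAAAAAAAAH/wB/gAAAAAAAAAAH/wB/wAAAAAAAAAAD/gB/wAAAAAAAAAAD/AB/4AAAAAAAAAAB8AB/4AAAAAAAAAAAAAB/4AAAAAAAAAAAAAA/8B4AAAAAAAAAAAA/8D8AAAAAAAAAAAA/8D/AAAAAAAAAAAAf8D/gAAAAAAAAAAAf8H/wAAAAAAAAAAAP8H/8AAAAAAAAAAAHgH/+AAAAAAAAAAAAAH//AAAAAAAAAAAAAH//gAAAAAAAAAAAAH//wAAAAAAAAAAAAH//4AAAAAAAAAAAAD//4AAAAAAAAAAAAD//8AAAAAAAAAAAAD//8AAAAAAAAAAAAD//+AAAAAAAAAAAAD///gAAAAAAAAAAAAB///AAAAAAAAAAAAA///wAAAAAAAAAAAAf//4AAAAAAAAAAAAf//4AAAAAAAAAAAAf//4AAAAAAAAAAAAP//wAAAAAAAAAAAAP//wAAAAAAAAAAAAH//wAAAAAAAIAAAAH//4AAAAAAAMAAAAD//4AAAAAAAMAAAAD//4AAAAAAAAAAAAD//4AAAAAAAAAAAAD//4AAAAAAAAAAAAD//4AAAAAAAAAAAAD//wAAAAAAAAAAAAD//wAAAAAAAAAAAAB//wAAAAAAAAAAAAB//4AAAAAAAAAAAAA//4AAAAAAAAAAAAA/38AAAAAAAAAAAAAOP/AAAAAAAAAAAAAAP/gAAAAAAAAAAAAAf/wAAAAAAAAAAAAA//wAAAAAAAAAAAAA//4AAAAAAAAAAAAB//wAAAAAAAAAAAAB//wAAAAAAAAAAAAB//gBgAAAAAAAAAAB//AD8AAAAAAAAAAB/+AH+AAAAAAAAAAB/+AH/gAAAAAAAAAB/8AH/wAAAAAAAAAB/4AH/4AAAAAAAAAD/4AH/8AAAAAAAAAD/4AH/+AAAAAAAAAD/4AH//AAAAAAAAAD/4AH//gAAAAAAAAB/wAH//wAAAAAAAAB/wAH//4AAAAAAAAB/wAH//4AAAAAAAAA/gAH//8AAAAAAAAAfgAH//8AAAAAAAAAPAAH//8AAAAAAAAAGAAH//+AAAAAAAAAAAAH//+AAAAAAAAAAAAP//+AAAAAAAAAAAAP//+AAAAAAAAAAAAP//+AAAAAAAAAAAAP//+AAAAAAAAAAAAH//+AAAAAAAAAAAAH//8AAAAAAAAAAAAD//4AAAAAAAAAAAAD/94AAAAAAAAAAAAB/h/gAAAAAAAAAAAB/B/+AAAAAAAAAAAA+B//ggAAAAAAAAAA+B//wAAAAAAAAAAAeB//wAAAAAAAAAAAcB//wAAAAAAAAAAAMB//wAAAAAAAAAAAAD//wAAAAAAAAAAAAD//8AAAAAAAAAAAAH///AAAAAAAAAAAAH///AAAAAAAAAAAAP//8AAAAAAAAAAAAP/gAAAA="/>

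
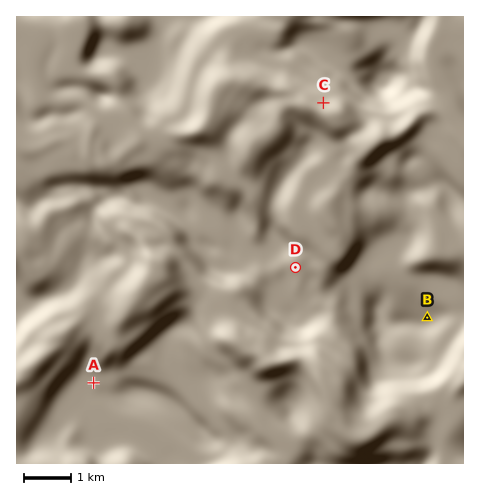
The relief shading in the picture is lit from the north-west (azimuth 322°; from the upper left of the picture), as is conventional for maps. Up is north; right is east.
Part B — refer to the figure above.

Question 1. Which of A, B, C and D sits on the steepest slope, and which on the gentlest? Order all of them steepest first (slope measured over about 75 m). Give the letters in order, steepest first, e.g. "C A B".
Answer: C D B A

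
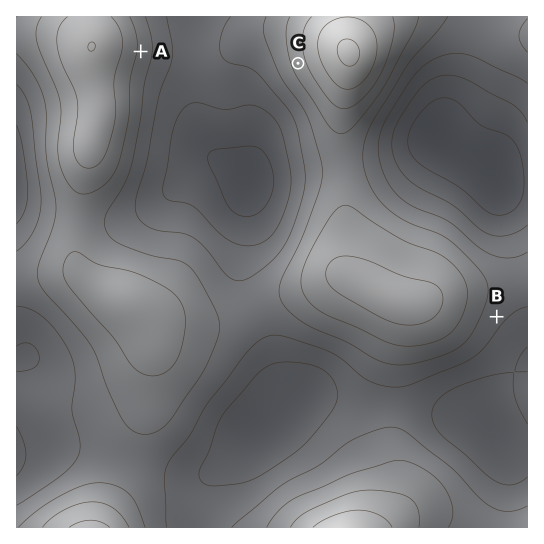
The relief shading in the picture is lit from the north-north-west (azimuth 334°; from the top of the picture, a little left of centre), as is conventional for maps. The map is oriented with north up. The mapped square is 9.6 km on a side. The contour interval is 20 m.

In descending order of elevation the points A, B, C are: C A B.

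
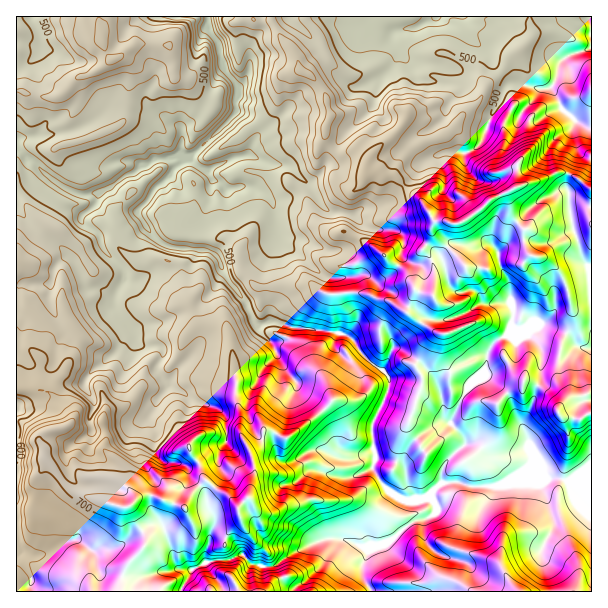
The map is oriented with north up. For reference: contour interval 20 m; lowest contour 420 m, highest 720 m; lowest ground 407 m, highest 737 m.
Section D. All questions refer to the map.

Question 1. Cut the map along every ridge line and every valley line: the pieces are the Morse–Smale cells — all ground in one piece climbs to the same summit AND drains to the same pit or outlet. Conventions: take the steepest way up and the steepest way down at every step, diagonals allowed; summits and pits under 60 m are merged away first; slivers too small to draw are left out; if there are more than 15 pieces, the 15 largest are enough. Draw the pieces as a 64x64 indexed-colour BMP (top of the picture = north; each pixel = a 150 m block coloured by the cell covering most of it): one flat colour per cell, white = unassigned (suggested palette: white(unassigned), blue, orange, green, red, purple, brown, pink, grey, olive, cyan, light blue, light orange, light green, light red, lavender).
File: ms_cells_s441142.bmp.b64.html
<image width="64" height="64" href="data:image/bmp;base64,Qk12CAAAAAAAAHYAAAAoAAAAQAAAAEAAAAABAAQAAAAAAAAIAAATCwAAEwsAABAAAAAAAAAA////ALR3HwAOf/8ALKAsACgn1gC9Z5QAS1aMAMJ34wB/f38AIr28AM++FwDox64AeLv/AIrfmACWmP8A1bDFABEREREREREREREREREREREREREVVVVVVVVVVVVVVVVVERERERERERERERERERERERERERVVVVVVVVVVVVVVVVURERERERERERERERERERERERERFVVVVVVVVVVVVVVVVREREREREREREREREREREREREREVVVVVVVVVVVVVVVVVERERERERERERERERERERERERERVVVVVVVVVVVVVVVVURERERERERERERERERERERERERERVVVVVVVVVVVVVVVREREREREREREREREREREREREREREVVVVVVVVVVVVVVVEREREREREREREREREREREREREREREVVVVVVVVVVVVVUREREREREREREREREREREREREREREREVVVVVVVVVVVVRERERERERERERERERERERERERERERERFVVVVVVVVVVVEREREREREREREREREREREREREREREiJVVVVVVVVVVVURERERERERERERERERERERERERERIiIiVVVVVVVVVVVRERERERERERERERERERERERERERIiIiIiIiIiIiJVIiEREREREREREREREREREREREREREiIiIiIiIiIiIiIiIRERERERERERERERERERERERERESIiIiIiIiIiIiIiIhERERERERERERERERERERERERERIiIiIiIiIiIiIiIiEREREREREREREREREREREREREREiIiIiIiIiIiIiIiIRERERERERERERERERERERERERESIiIiIiIiIiIiIiIhERERERERERERERERERERERERERIiIiIiIiIiIiIiIiEREREREREREREREREREREREREREiIiIiIiIiIiIiIiIRERERERERERERERERERERERERERIiIiIiIiIiIiIiIhEREREREREREREREREREREREREREiIiIiIiIiIiIiIiERERERERERERERERERERERERERESIiIiIiIiIiIiIiIRERERERERERERERERERERERERERIiIiIiIiIiIiIiIhEREREREREREREREREREREREREREiIiIiIiIiIiIiIiERERERERERERERERERERERERERIiIiIiIiIiIiIiIiIRERERERERERERERERERERERERIiIiIiIiIiIiIiIiIhEREREREREREREREREREREREREiIiIiIiIiIiIiIiIiEREREREREREREREREREREREREiIiIiIiIiIiIiIiIiIREREREREREREREREREREiIiIiIiIiIiIiIiIiIiIiIhEREREREREREREREREiIiIiIiIiIiIiIiIiIiIiIiIiERERERERERERERERESIiIiIiIiIiIiIiIiIiIiIiIiIRERERERERERERERESIiIiIiIiIiIiIiIiIiIiIiIiIhERERERERERERERERIiIiIiIiIiIiIiIiIiIiIiIiIiERERERERERERERERIiIiIiIiIiIiIiIiIiIiIiIiIiIRERERERERERERERIiIiIiIiIiIiIiIiIiIiIiIiIiIhEREREREREREREREiIiIiIiIiIiIiIiIiIiIiIiIiIiEREREREREREREREiIiIiIiIiIiIiIiIiIiIiIiIiIiIRERERERERERIiIiIiIiIiIiIiIiIiIiIiIiIiIiIiIhERERERERESIiIiIiIiIiIiIiIiIiIiIiIiIiIiIiIiERERERERERIiIiIiIiIiIiIiIiIiIiIiIiIiIiIiIiIRERERERERIiIiIiIiIiIiIiIiIiIiIjMzIiIiIiIiIhEREREREREiIiIiIiIiIiIiIiIiIiIiMzMzIiIiIiIiERERERERERIiIiIiIiIiIiIiIiIiIiMzMzMyIiIiIiIRERFEQREREiIhEiIiIRESIiIiIiIiMzMzMzMyIiIiIhERFEREQRERIhEREREREREiIiIiIiMzMzMzMzMyIiIjERREREREQREREREREREREiIiIiIjMzMzMzMzMzMzIzMRREREREREEREREREREREiIiIiIzMzMzMzMzMzMzMzMxREREREREREREEREREiIiIiIiIjMzMzMzMzMzMzMzMzREREREREREREREERESIiIiIjMzMzMzMzMzMzMzMzMzNERERERERERERERBEREiIiIjMzMzMzMzMzMzMzMzMzM0REREREREREREREQREiIiIiMzMzMzMzMzMzMzMzMzMzREREREREREREREREESIiIiIjMzMzMzMzMzMzMzMzM2ZERERERERERERERERCIiIiIiMzMzMzMzMzMzMzMzM2ZkRERERERERERERERCIiIiIiIzMzMzMzMzMzMzMzM2ZmREREREREREREREREQiIiIiIzMzMzMzMzMzMzMzMzZmZERERERERERERERERyIiIiIjMzMzMzMzMzMzMzZmZmZkRERERERERERERERHciIiIzMzMzMzMzMzMzM2ZmZmZmRERERERERERERERHdyIiIzMzMzMzMzM2MzM2ZmZmZmZEREREREREREREREd3IiIjMzMzMzM2ZmZjMzZmZmZmZkRERERERERERERER3ciIjMzMzMzM2ZmZmMzZmZmZmZmRERERERERERERER3d3IiMziIMzMzZmZmZjZmZmZmZmZERERERERERERER3d3ciMziIiDMzZmZmZmZmZmZmZmZkRERERERERERERHd3dyMziIiIiDZmZmZmZmZmZmZmZm"/>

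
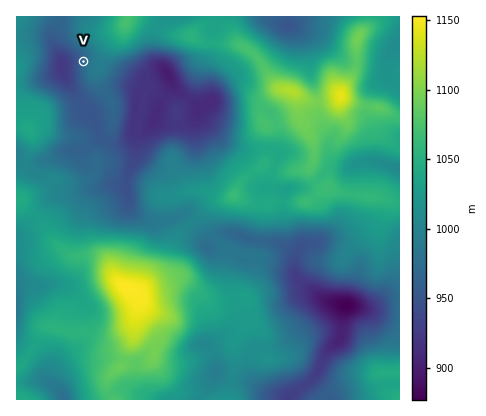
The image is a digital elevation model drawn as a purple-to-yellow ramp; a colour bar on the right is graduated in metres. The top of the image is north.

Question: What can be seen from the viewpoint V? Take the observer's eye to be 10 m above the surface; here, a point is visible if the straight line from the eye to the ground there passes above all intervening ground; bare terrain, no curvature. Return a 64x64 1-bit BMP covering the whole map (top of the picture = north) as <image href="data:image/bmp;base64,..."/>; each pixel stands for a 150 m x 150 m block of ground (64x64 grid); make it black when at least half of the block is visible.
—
<image width="64" height="64" href="data:image/bmp;base64,Qk0+AgAAAAAAAD4AAAAoAAAAQAAAAEAAAAABAAEAAAAAAAACAAATCwAAEwsAAAIAAAAAAAAA////AAAAAAAAAAAAAAAAAAAAAAAAAAAAAAAAAAAAAAAAAAAAAAAAAAAAAAAAAAAAAAAAAAAAAAAAAAAAAAAAAAAAAAAAAAAAAAAAAAAAAAAAAAAAAAAAAAAAAAAAAAAAAAAAAAAAAAAAAAAAAAAAAAAAAAAAAAAAAAAAAAAAAAAAAAAAAAAAAAAAAAAAAAAAAAAAAAAAAAAAAAAAAAAAAAAAPgAAAAAAAAD/AAAAAAAAA//gAAAAAAAH/+AAAAAAAAf/gAAAAAAAf/8AAAAAAAH//AAAAAAAA//8AAAAAAAH//AAAAAAAAf/4AAAAAAAB/+AAAAAAAAP/4AAAAAAAB//AAAAAAAAH/8AAAAAAAA4fgAAAAAAADgAAAAAAAAACAAAAAAAAAAA8AAAAAAAAAf8AAAAAAAAA/wAAAAAAAAB/AAAAAAAAAA8AAAAAAAAAAwAAAAAAAAACAAAAAAAAAAYAAAAAAAAA/gAAAAAAAAH8AAAAAAAAAfwAAAAAAAAB/AAAAAAAAAH4AAAAAAAAB/gAAAAAAAAf+AAAAAAAAD/4AAAAAAAAP/AAAAAAAAA/+AAAAAAAAD/8AAAAAAAAP/4AAAAAAAAf/gAAAAAAAB//gAAAAAAAH//gAAAAAAAf/+AAAAAAAD//8AAAAAAAP8BwAAAAAAA/wAAAAAAAAD+AAAAAAAAAA=="/>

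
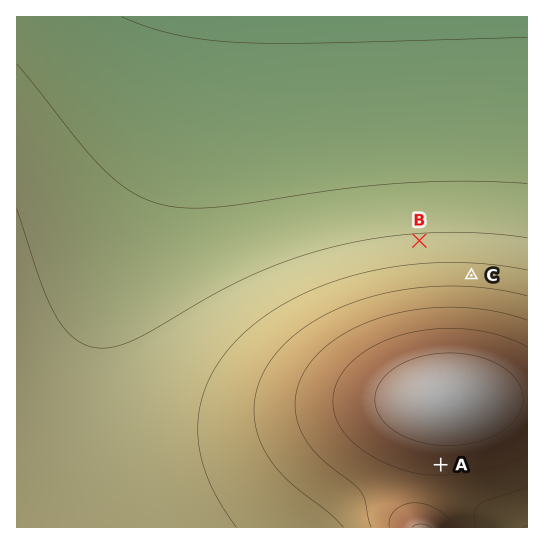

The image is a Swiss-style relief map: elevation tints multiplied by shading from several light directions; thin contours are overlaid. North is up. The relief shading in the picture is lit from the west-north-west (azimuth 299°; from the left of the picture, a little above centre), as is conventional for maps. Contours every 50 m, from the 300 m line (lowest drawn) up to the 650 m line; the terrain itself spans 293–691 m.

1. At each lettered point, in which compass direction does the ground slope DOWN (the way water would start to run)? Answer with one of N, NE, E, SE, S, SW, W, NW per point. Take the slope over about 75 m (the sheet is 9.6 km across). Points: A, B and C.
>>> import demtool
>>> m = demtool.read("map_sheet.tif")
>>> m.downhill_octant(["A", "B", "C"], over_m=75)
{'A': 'S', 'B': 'N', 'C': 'N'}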